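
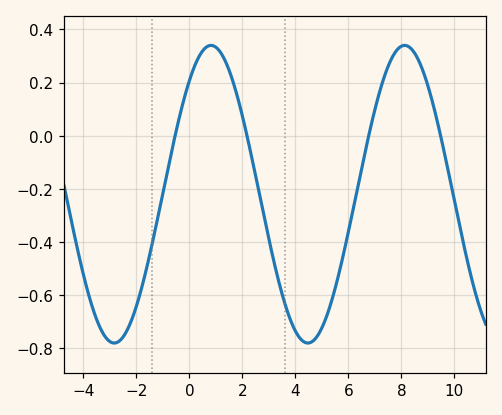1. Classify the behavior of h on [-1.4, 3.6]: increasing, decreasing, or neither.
neither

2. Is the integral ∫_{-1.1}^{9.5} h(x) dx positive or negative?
negative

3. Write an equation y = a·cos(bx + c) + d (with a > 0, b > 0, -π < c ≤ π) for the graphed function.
y = 0.56cos(0.86x - 0.702) - 0.22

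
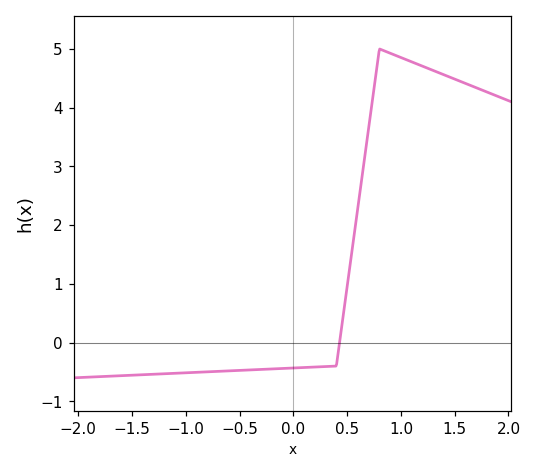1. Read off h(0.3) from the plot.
-0.4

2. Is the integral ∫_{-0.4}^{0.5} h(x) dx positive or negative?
negative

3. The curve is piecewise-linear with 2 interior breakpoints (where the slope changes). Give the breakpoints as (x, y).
(0.4, -0.4); (0.8, 5)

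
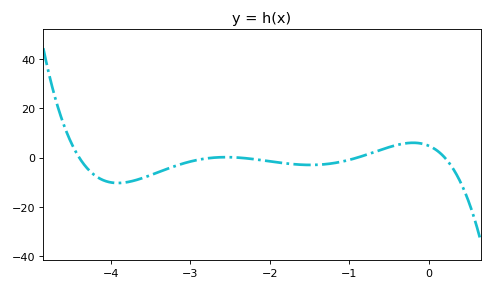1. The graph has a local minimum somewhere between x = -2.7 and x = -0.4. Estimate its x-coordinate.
-1.49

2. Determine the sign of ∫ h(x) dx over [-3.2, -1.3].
negative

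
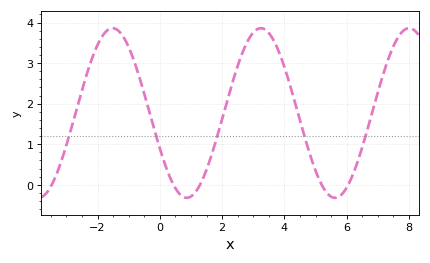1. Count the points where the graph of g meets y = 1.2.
5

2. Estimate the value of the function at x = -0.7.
2.76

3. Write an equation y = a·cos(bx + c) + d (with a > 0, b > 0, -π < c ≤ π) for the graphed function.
y = 2.09cos(1.32x + 2) + 1.77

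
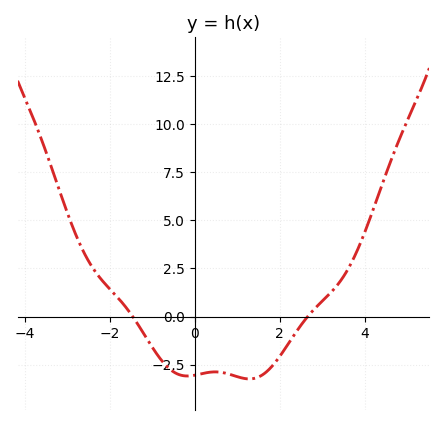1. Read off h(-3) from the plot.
5.35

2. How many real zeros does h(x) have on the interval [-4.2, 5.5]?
2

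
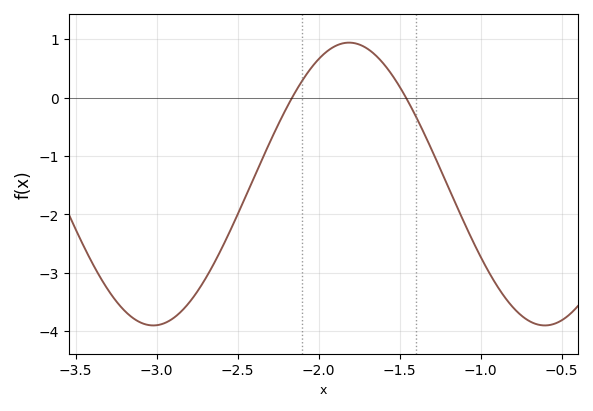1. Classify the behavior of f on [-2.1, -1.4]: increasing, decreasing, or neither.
neither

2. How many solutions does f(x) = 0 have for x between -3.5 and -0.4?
2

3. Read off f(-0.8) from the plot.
-3.6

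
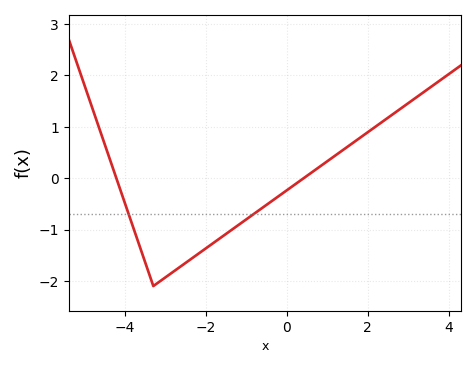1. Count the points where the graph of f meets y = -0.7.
2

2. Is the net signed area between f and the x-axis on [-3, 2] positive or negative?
negative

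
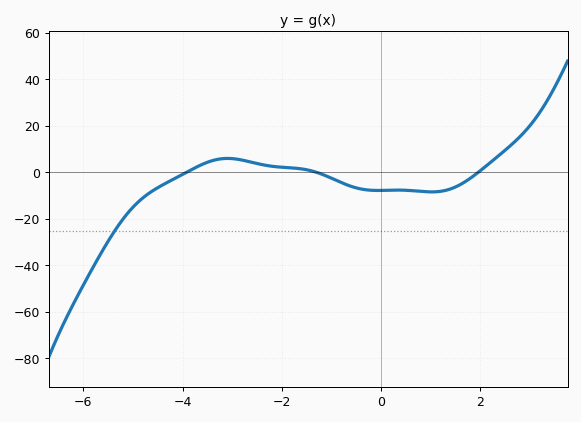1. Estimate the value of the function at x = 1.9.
-1.08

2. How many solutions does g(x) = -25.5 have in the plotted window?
1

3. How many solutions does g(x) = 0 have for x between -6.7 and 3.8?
3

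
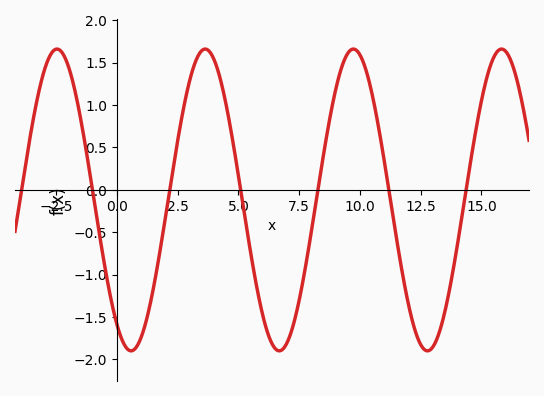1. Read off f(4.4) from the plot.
1.13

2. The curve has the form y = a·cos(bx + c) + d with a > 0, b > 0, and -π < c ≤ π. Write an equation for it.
y = 1.78cos(1.03x + 2.54) - 0.12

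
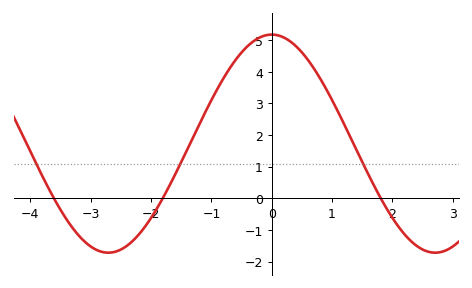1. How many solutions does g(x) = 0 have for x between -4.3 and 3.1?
3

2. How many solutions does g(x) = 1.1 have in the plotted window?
3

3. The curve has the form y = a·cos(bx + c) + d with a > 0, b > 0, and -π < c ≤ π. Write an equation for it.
y = 3.45cos(1.16x + 0) + 1.73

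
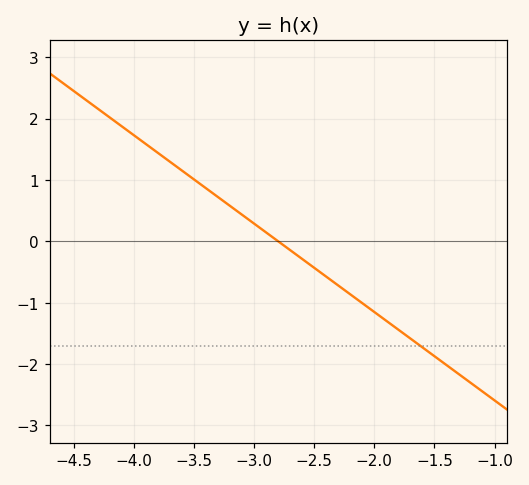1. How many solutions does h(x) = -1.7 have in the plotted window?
1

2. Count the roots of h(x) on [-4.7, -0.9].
1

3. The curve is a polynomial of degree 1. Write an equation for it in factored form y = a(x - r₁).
y = -1.44(x + 2.8)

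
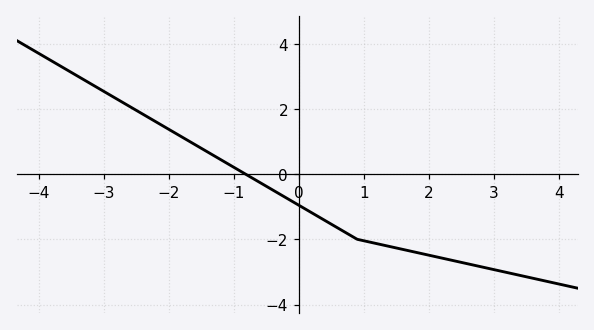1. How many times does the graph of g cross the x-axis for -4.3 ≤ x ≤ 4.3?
1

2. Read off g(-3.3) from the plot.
2.89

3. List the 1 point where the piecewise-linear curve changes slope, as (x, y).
(0.9, -2)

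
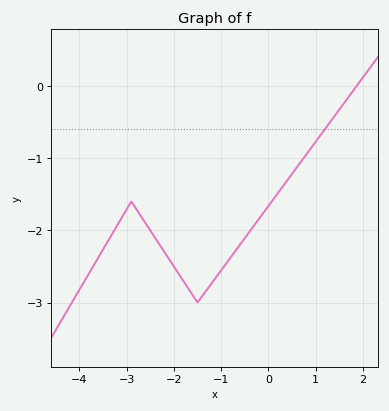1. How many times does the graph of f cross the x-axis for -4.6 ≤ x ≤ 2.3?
1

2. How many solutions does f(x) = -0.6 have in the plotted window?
1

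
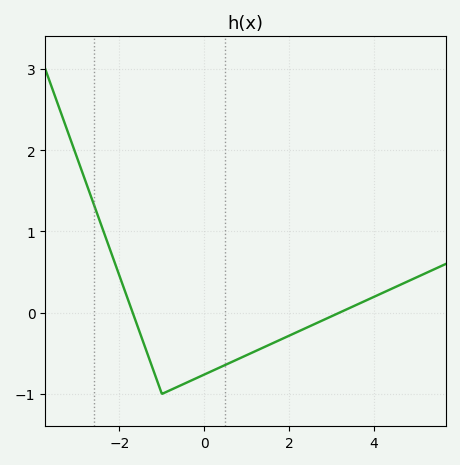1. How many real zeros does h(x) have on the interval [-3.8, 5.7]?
2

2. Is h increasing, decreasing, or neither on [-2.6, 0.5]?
neither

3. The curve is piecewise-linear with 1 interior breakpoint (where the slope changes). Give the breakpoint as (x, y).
(-1, -1)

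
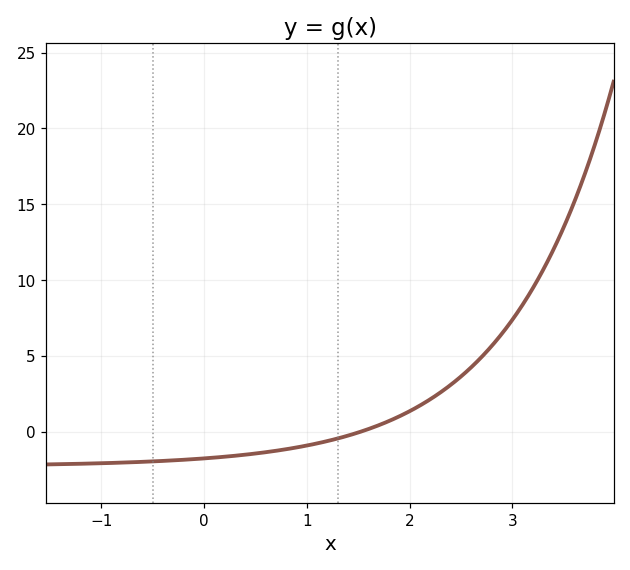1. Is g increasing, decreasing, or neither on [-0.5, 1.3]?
increasing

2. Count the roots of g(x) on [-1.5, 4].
1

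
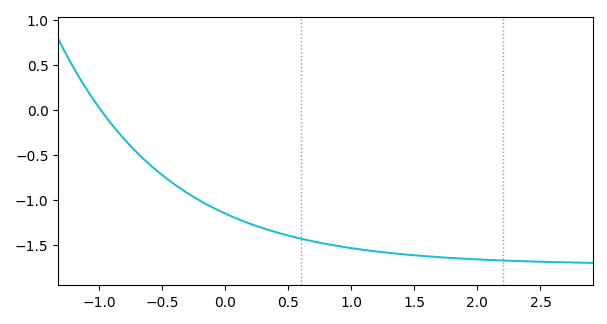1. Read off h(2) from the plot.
-1.65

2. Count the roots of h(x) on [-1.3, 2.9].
1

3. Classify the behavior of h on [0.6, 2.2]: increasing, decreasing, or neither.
decreasing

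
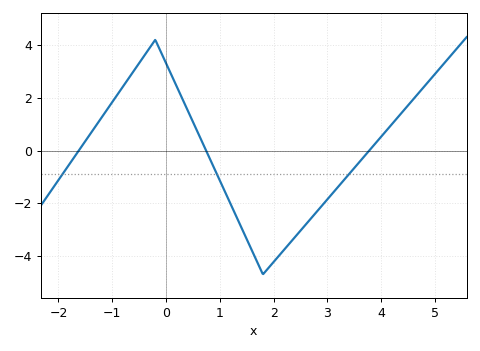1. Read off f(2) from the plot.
-4.2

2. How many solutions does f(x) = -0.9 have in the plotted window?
3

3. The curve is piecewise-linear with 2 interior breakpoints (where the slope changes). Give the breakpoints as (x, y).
(-0.2, 4.2); (1.8, -4.7)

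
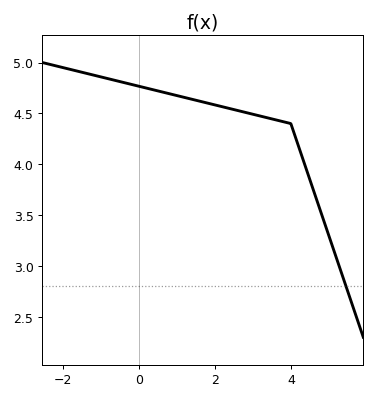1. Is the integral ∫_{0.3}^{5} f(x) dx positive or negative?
positive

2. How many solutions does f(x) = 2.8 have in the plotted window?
1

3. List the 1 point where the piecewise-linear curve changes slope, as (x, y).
(4, 4.4)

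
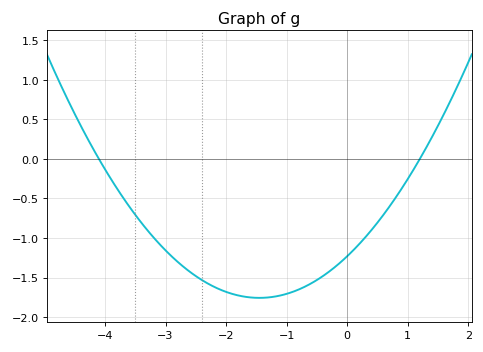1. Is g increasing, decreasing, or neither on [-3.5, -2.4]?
decreasing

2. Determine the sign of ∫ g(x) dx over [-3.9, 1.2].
negative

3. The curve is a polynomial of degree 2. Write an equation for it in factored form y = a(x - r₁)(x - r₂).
y = 0.25(x + 4.1)(x - 1.2)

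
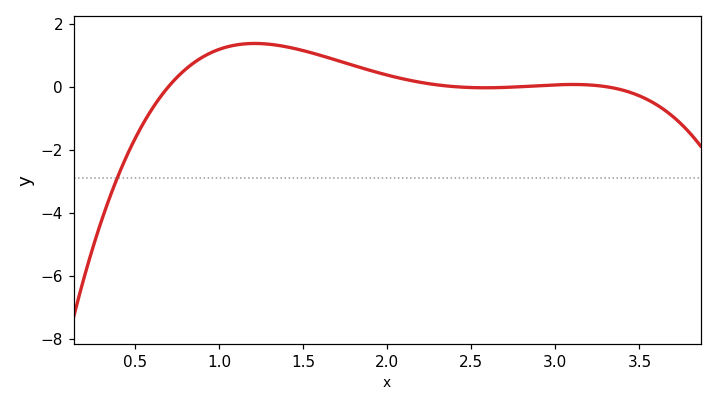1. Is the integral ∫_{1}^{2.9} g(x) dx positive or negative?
positive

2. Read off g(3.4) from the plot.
-0.2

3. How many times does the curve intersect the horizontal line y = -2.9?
1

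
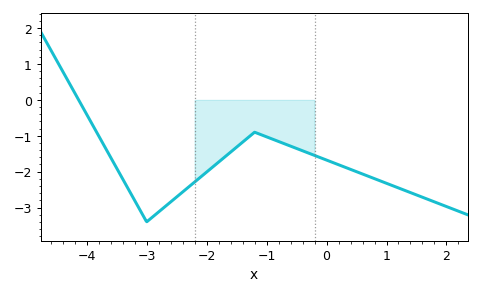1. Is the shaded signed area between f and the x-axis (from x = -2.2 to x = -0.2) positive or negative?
negative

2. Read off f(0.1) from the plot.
-1.7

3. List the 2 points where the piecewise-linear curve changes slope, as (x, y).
(-3, -3.4); (-1.2, -0.9)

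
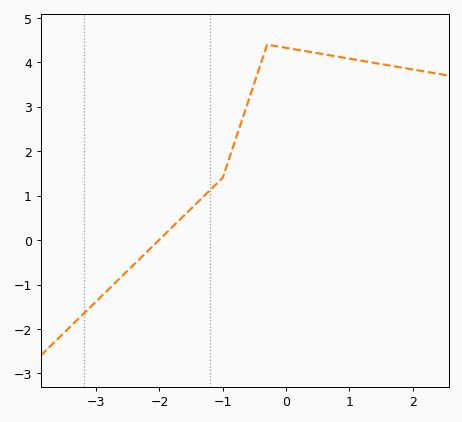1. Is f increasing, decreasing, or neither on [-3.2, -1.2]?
increasing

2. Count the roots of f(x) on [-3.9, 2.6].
1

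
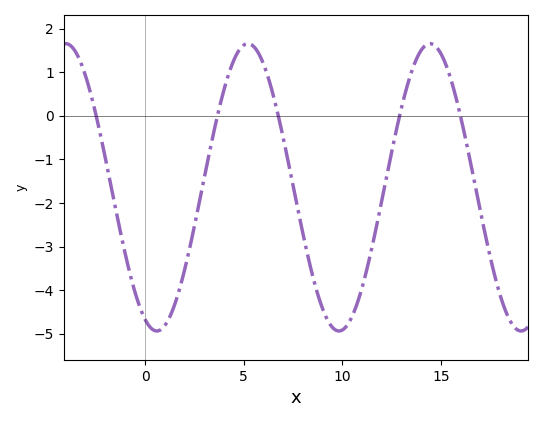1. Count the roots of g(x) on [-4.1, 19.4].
5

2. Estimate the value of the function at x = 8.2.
-3.1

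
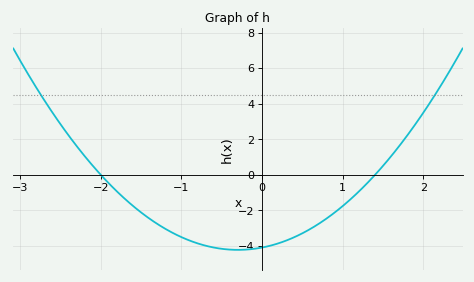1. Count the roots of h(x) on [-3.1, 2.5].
2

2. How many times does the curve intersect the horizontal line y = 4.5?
2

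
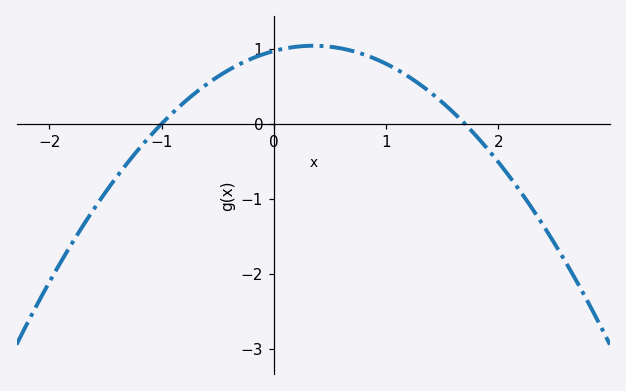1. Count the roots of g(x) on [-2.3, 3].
2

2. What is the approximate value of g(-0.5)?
0.6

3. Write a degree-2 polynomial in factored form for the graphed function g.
y = -0.57(x + 1)(x - 1.7)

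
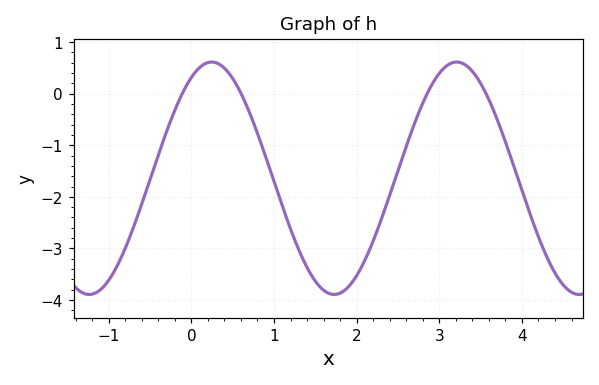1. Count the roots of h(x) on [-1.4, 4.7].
4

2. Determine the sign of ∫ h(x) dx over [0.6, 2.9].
negative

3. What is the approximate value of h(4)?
-1.87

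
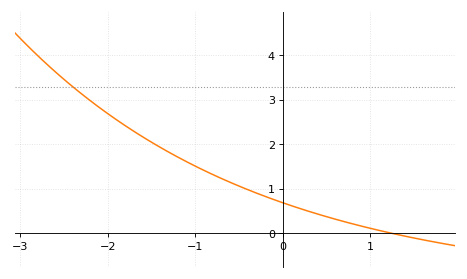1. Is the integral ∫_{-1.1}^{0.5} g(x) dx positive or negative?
positive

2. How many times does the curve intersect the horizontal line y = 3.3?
1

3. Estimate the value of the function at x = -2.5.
3.46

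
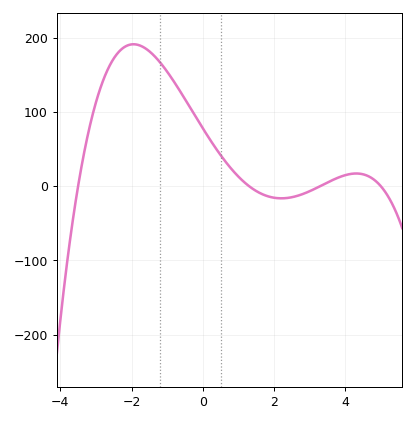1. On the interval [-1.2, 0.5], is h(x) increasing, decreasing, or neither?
decreasing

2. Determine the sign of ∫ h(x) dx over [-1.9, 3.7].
positive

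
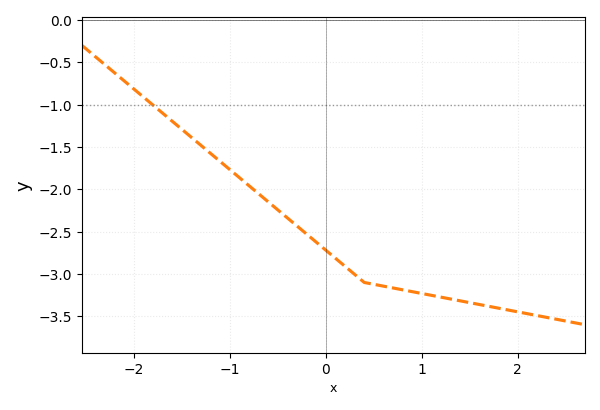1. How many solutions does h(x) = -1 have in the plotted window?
1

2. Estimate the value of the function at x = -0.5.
-2.24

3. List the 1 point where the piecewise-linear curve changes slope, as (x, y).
(0.4, -3.1)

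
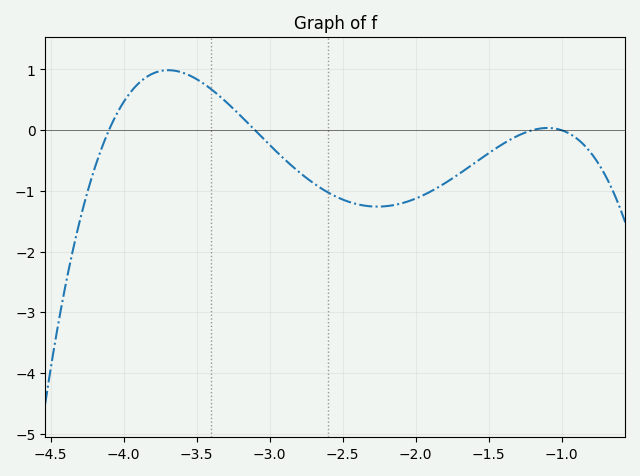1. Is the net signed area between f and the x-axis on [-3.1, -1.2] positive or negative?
negative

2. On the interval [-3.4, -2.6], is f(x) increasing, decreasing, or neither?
decreasing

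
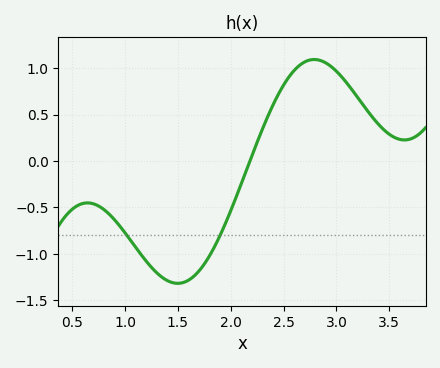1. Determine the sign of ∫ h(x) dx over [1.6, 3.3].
positive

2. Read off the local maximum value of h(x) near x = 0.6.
-0.451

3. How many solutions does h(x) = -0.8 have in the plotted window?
2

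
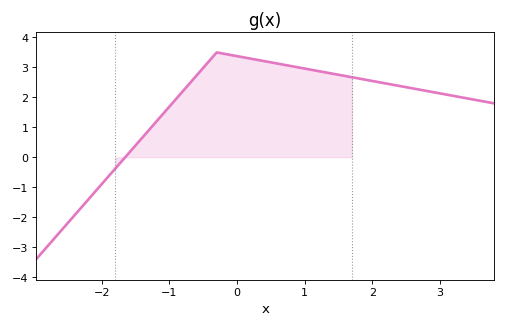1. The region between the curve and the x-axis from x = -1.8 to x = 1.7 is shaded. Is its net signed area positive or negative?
positive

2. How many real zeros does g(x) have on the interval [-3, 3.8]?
1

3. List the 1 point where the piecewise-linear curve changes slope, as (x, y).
(-0.3, 3.5)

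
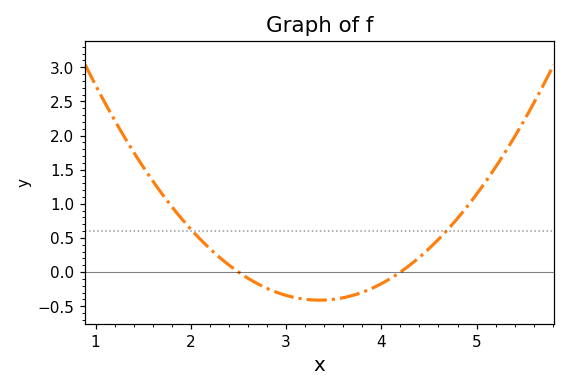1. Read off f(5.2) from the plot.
1.55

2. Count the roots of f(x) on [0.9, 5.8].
2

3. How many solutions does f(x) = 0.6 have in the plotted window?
2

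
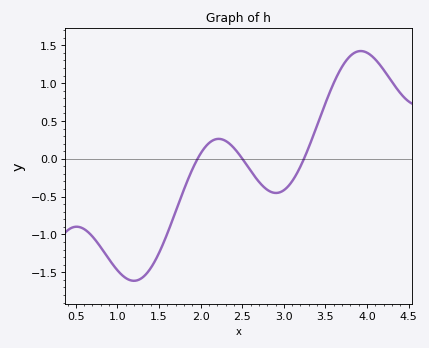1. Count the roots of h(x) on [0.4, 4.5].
3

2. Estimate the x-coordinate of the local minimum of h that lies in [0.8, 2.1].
1.2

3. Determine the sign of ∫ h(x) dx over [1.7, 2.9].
negative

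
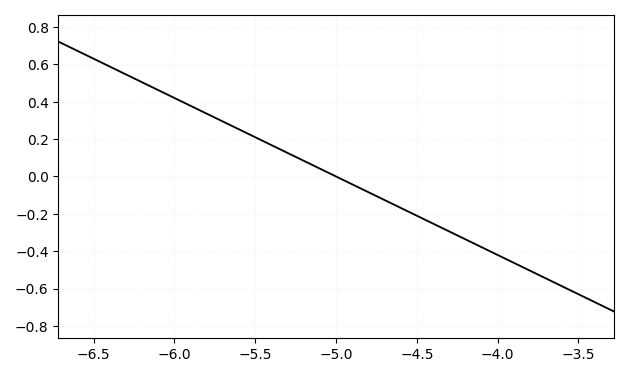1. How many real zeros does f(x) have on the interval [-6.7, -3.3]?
1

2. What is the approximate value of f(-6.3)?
0.546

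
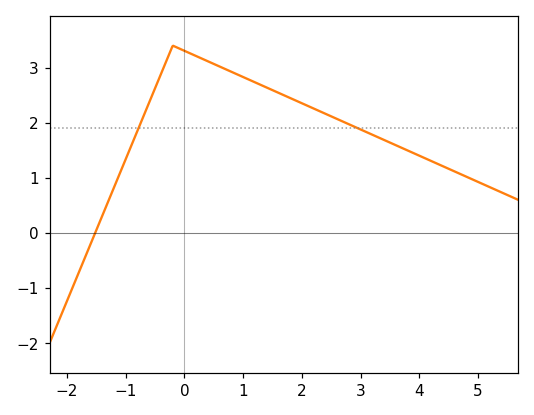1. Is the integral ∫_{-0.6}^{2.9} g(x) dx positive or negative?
positive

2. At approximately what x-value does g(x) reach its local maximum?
-0.198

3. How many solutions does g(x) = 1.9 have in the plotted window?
2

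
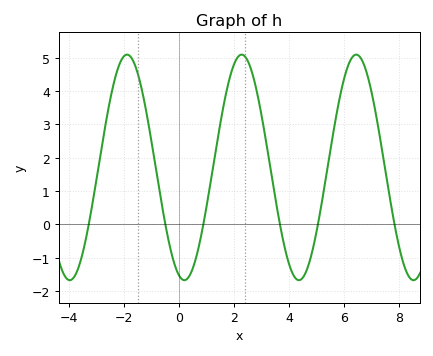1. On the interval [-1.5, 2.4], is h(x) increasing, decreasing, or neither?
neither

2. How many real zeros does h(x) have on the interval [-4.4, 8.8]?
6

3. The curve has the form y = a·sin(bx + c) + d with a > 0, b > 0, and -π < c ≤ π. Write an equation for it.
y = 3.39sin(1.5x - 1.9) + 1.71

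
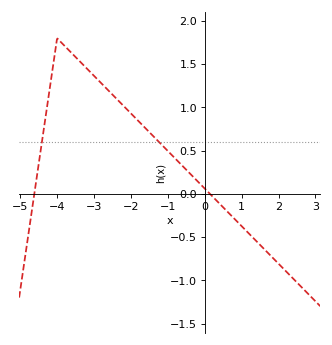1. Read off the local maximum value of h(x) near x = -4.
1.8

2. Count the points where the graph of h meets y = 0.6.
2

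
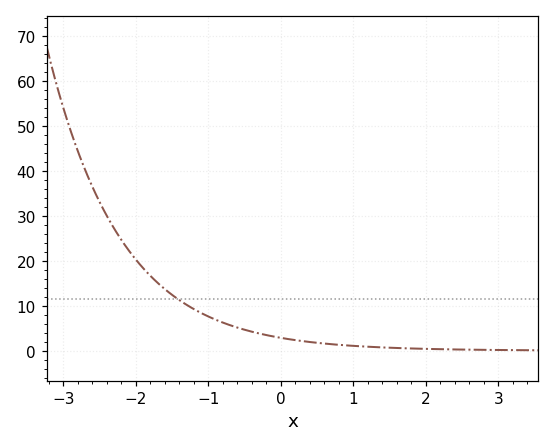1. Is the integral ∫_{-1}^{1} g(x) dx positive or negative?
positive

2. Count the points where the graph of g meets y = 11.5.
1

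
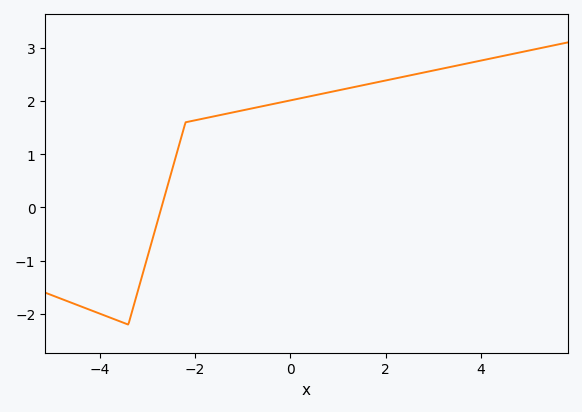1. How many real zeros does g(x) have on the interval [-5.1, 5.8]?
1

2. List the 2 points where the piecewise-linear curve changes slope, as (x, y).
(-3.4, -2.2); (-2.2, 1.6)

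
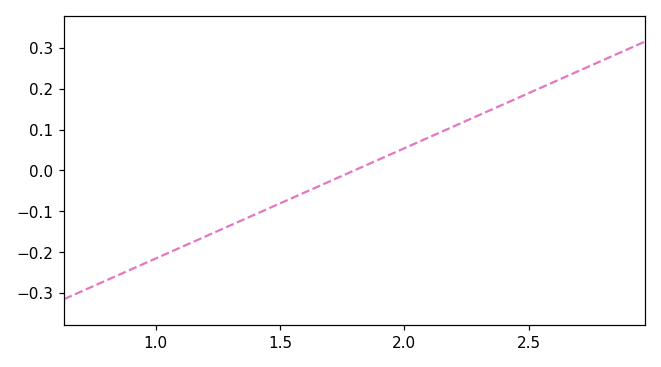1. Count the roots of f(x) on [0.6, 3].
1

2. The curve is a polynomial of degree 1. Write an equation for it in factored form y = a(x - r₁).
y = 0.27(x - 1.8)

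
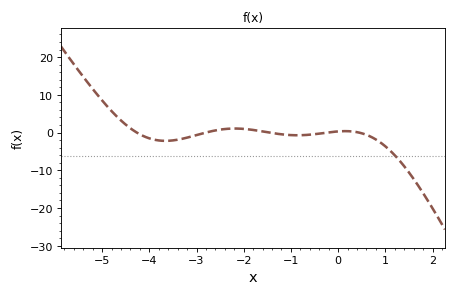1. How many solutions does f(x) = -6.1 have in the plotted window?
1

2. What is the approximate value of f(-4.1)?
-1.06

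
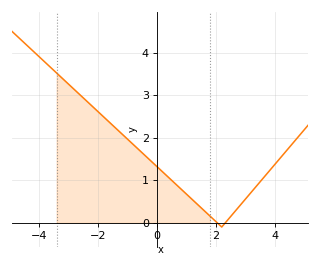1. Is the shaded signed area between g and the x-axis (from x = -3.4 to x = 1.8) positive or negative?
positive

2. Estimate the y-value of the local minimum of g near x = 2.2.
-0.099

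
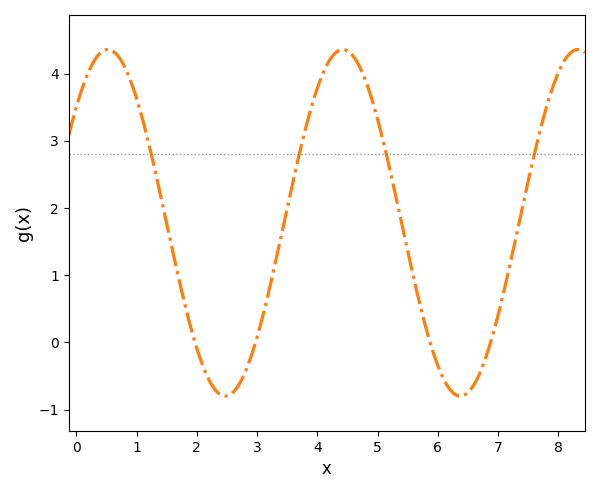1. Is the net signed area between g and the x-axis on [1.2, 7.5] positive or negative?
positive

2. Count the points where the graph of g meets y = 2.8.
4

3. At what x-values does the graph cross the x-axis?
2, 3, 5.8, 6.8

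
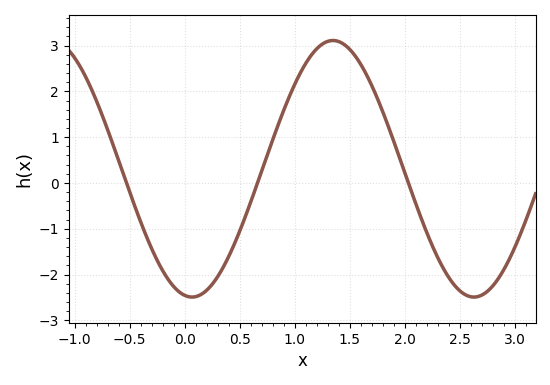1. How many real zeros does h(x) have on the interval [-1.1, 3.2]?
3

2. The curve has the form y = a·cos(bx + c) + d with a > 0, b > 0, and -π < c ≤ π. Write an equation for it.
y = 2.8cos(2.5x + 3) + 0.31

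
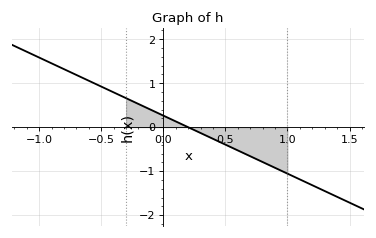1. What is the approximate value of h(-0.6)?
1.05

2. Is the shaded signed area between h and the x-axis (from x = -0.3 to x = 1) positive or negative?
negative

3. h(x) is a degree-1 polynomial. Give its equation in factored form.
y = -1.32(x - 0.2)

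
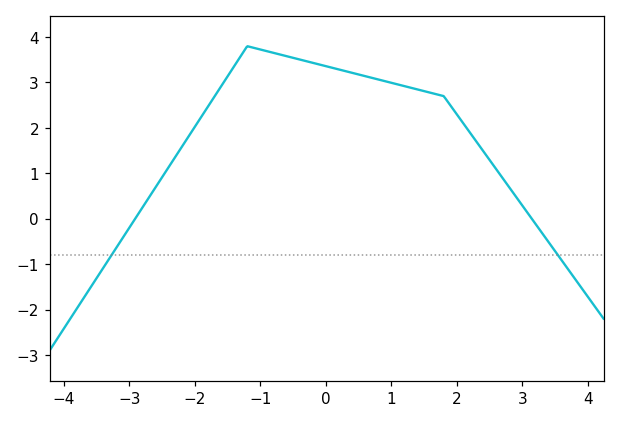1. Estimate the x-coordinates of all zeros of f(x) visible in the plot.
-2.91, 3.14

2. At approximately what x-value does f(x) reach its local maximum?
-1.2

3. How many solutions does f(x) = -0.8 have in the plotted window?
2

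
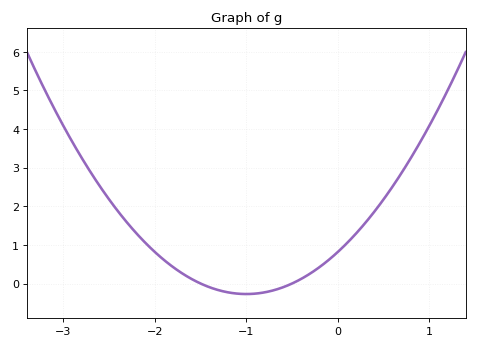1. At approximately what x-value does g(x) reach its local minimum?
-1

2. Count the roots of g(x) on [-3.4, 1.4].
2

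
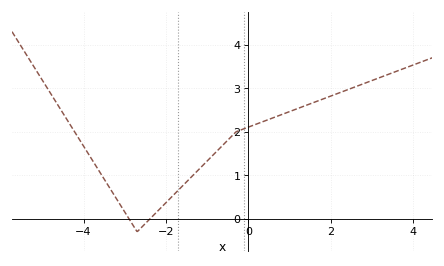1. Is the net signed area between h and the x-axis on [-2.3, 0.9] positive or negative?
positive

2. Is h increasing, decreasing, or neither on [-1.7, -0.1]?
increasing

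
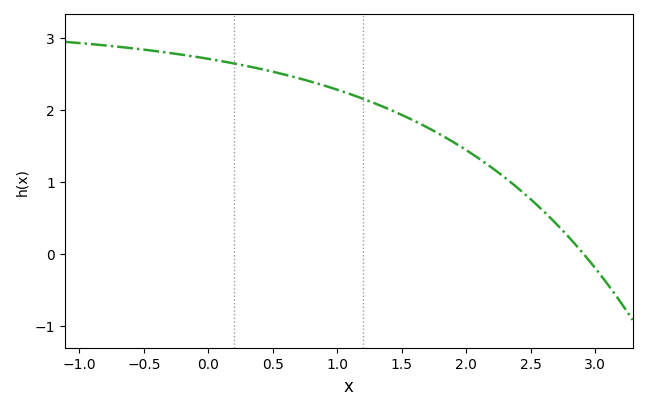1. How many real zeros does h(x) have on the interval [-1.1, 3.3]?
1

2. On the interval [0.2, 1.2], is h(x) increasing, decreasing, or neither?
decreasing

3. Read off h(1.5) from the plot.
1.93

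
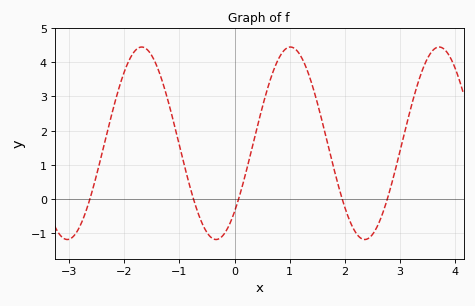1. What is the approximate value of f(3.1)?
2.05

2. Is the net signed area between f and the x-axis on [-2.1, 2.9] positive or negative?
positive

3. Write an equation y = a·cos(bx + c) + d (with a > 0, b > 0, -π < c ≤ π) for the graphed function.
y = 2.81cos(2.33x - 2.36) + 1.63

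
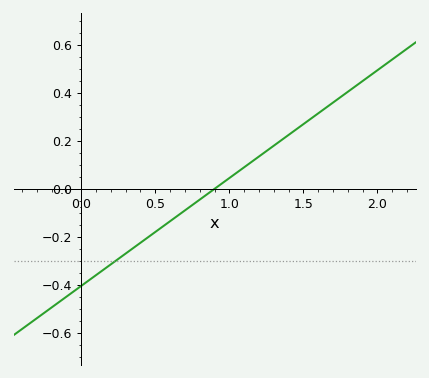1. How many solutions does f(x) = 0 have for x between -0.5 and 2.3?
1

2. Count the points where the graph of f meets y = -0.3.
1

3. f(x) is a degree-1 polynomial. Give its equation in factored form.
y = 0.45(x - 0.9)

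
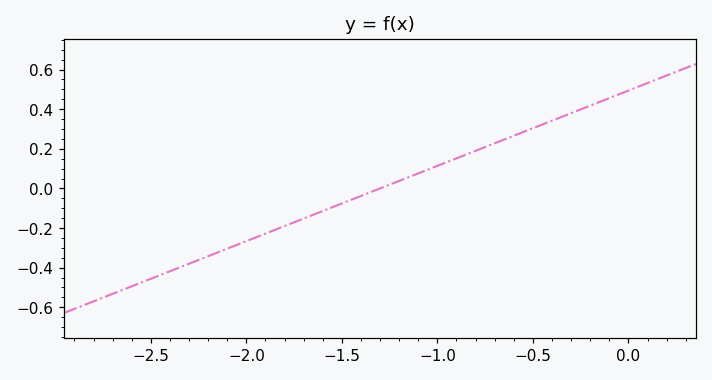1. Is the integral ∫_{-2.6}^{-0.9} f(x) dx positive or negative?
negative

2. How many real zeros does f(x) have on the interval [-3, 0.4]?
1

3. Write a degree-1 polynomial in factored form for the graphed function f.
y = 0.38(x + 1.3)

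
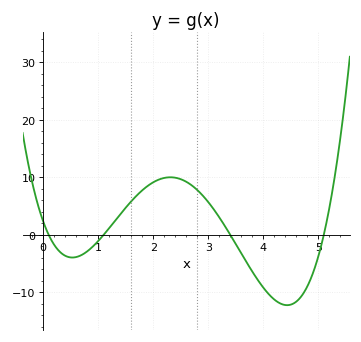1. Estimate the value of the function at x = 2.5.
9.67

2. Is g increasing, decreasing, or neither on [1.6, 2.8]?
neither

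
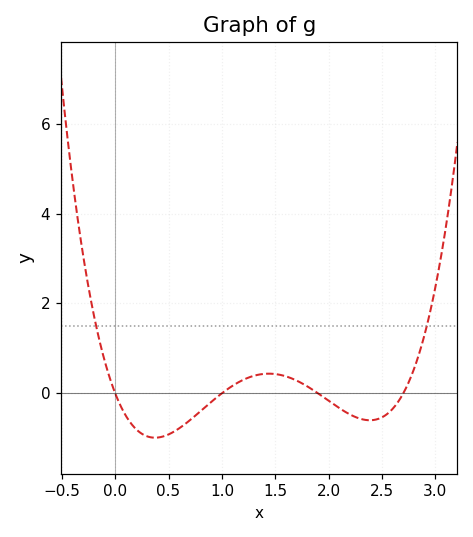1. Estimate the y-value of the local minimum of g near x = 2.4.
-0.6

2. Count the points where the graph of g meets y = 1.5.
2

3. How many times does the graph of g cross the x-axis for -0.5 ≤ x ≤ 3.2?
4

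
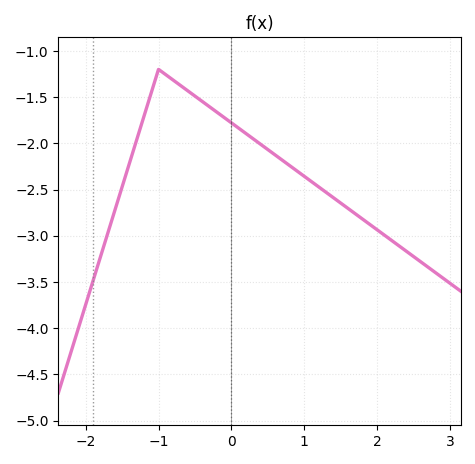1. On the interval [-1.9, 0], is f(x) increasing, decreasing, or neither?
neither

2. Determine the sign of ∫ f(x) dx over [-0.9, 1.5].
negative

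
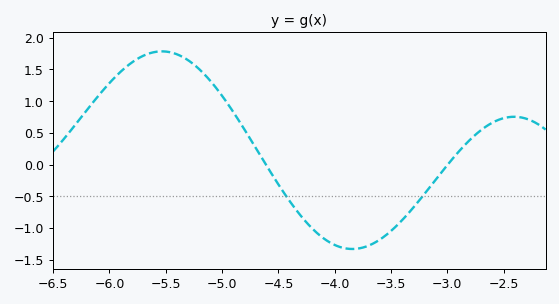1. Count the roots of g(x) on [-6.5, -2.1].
2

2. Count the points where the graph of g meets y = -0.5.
2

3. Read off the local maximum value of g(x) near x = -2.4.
0.75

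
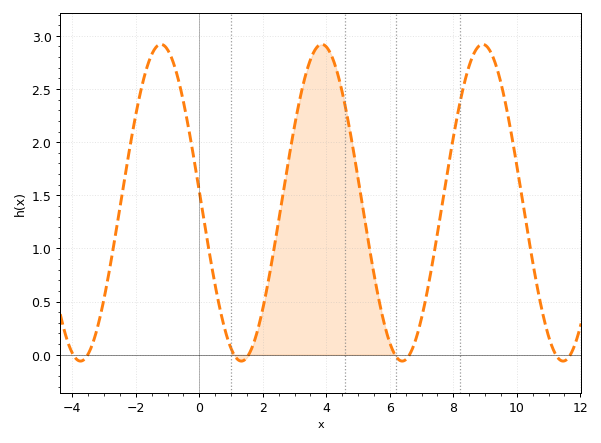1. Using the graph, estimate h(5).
1.65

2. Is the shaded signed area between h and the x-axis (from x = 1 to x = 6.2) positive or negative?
positive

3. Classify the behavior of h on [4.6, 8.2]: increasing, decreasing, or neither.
neither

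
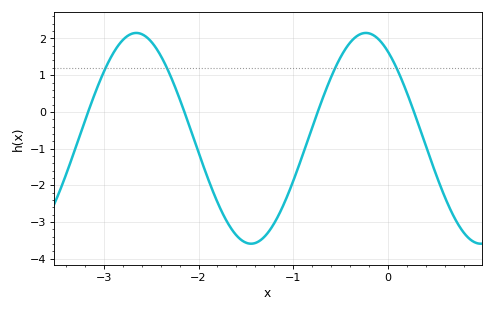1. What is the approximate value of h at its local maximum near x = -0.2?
2.1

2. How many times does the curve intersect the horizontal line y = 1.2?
4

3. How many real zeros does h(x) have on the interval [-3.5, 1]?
4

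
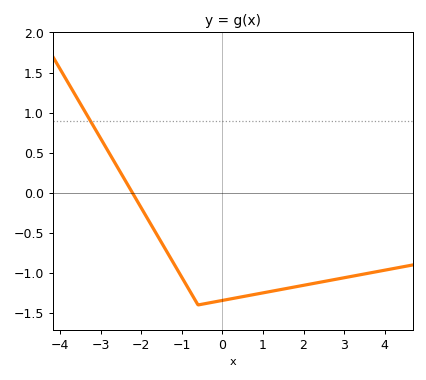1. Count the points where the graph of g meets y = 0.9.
1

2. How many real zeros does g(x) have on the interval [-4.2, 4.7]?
1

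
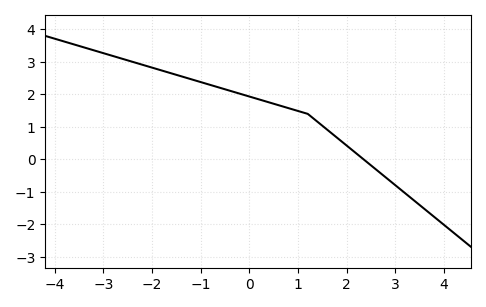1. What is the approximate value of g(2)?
0.424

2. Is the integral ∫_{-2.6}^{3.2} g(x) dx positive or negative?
positive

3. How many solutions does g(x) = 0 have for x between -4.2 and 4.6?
1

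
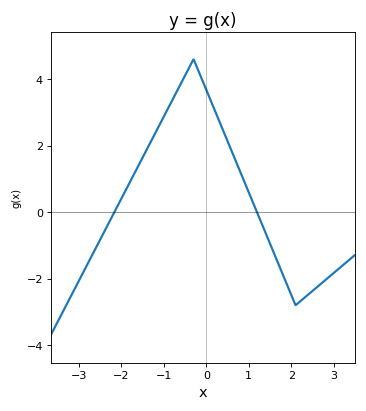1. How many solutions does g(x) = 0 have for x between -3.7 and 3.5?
2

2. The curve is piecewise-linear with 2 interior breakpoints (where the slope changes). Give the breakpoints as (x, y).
(-0.3, 4.6); (2.1, -2.8)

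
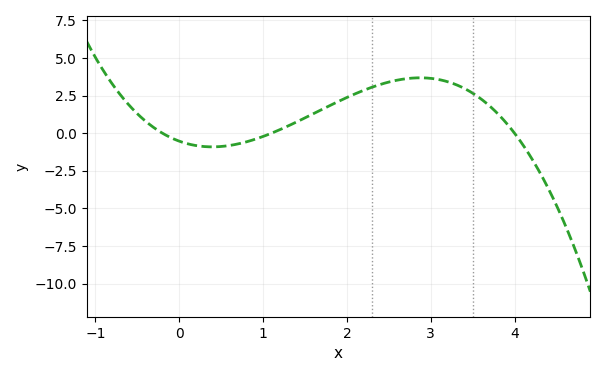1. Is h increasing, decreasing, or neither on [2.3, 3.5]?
neither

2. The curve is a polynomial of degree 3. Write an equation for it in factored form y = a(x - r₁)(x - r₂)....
y = -0.6(x + 0.2)(x - 1.1)(x - 4)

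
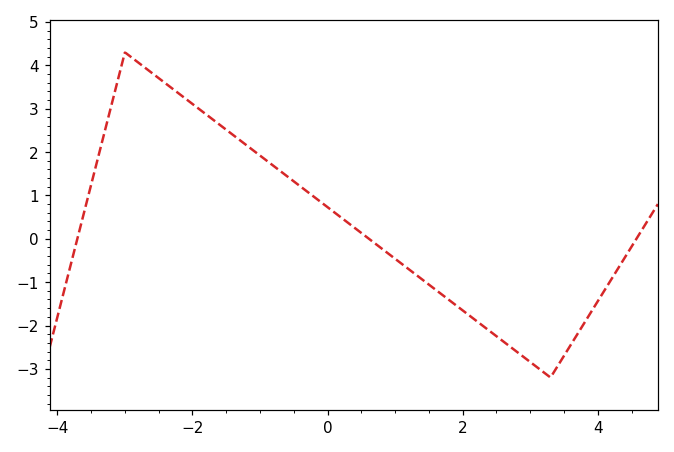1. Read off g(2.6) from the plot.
-2.4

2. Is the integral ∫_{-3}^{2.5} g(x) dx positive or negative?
positive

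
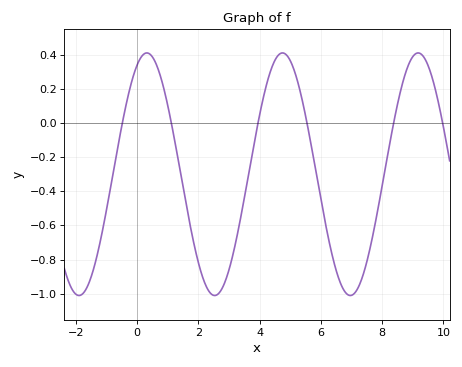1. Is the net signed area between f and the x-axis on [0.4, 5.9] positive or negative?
negative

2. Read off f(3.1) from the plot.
-0.8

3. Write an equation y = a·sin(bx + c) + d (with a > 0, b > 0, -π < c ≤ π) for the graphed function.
y = 0.71sin(1.4x + 1.1) - 0.3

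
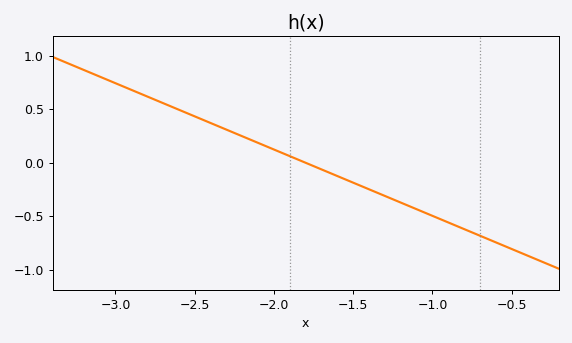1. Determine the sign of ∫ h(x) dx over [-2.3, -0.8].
negative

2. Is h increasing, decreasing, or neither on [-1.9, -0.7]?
decreasing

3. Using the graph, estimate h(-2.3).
0.31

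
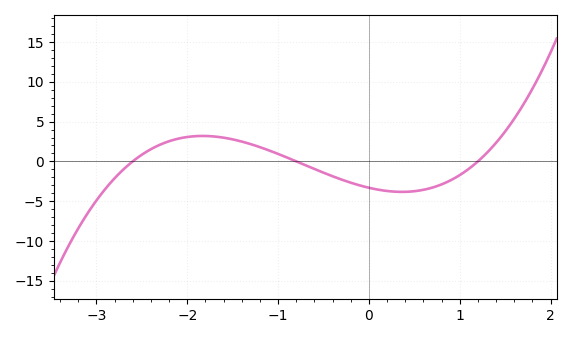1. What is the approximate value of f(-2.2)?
2.5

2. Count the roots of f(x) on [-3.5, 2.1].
3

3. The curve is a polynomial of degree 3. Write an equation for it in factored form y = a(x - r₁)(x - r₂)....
y = 1.33(x + 2.6)(x + 0.8)(x - 1.2)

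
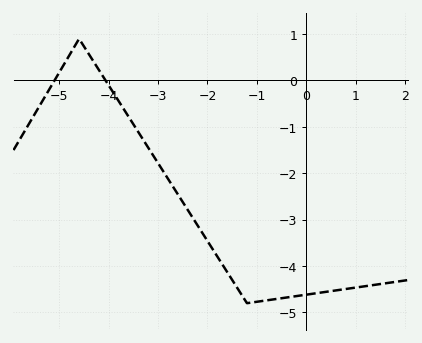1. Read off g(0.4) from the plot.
-4.6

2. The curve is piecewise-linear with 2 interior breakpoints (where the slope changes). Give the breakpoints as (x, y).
(-4.6, 0.9); (-1.2, -4.8)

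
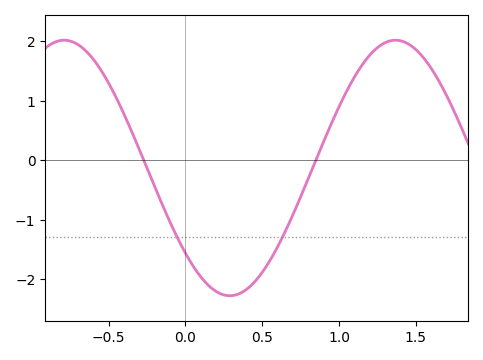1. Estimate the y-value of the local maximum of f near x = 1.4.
2.02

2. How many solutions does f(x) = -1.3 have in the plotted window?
2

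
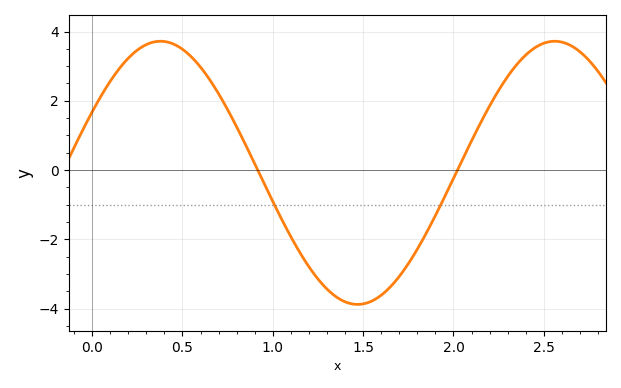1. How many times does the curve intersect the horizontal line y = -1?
2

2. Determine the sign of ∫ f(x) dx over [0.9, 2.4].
negative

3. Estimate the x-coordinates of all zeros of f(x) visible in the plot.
0.9, 2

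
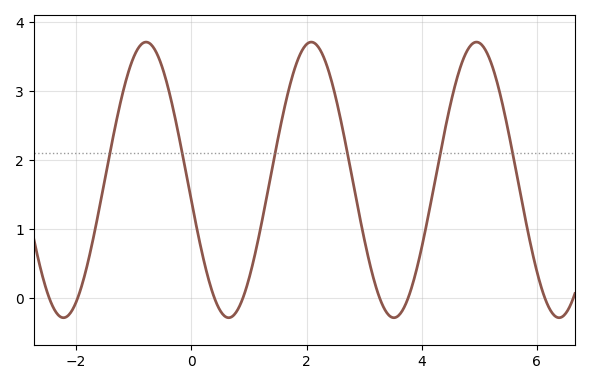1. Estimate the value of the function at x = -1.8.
0.5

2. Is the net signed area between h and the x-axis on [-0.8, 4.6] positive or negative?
positive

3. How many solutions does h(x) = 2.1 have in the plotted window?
6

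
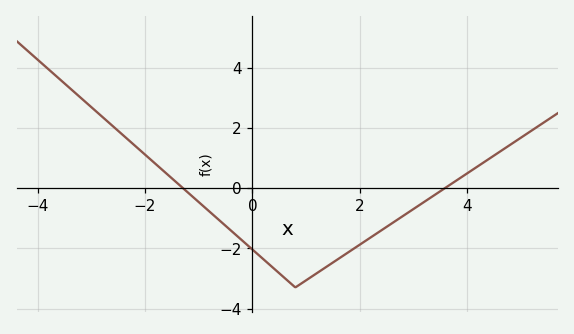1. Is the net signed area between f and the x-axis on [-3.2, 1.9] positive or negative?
negative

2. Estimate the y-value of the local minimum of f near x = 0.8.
-3.3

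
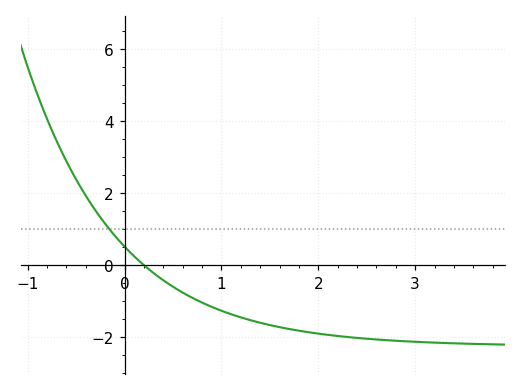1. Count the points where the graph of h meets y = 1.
1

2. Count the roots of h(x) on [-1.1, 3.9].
1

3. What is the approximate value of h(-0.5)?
2.4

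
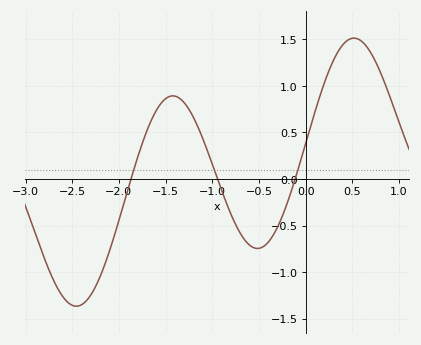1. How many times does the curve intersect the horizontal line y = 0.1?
3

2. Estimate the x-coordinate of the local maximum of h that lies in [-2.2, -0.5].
-1.4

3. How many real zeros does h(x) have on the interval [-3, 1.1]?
3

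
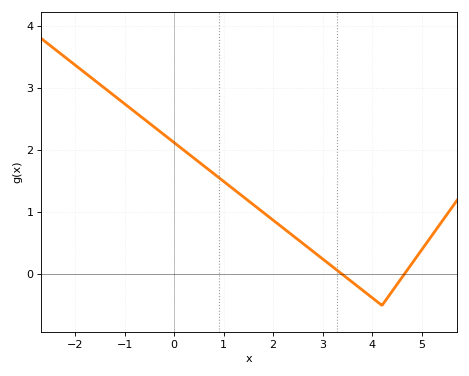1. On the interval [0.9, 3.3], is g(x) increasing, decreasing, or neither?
decreasing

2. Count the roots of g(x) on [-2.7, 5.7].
2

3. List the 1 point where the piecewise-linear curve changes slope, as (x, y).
(4.2, -0.5)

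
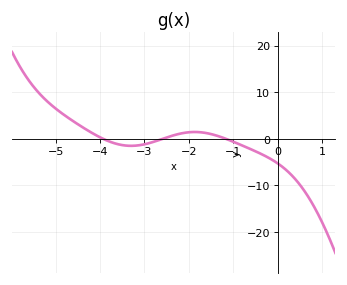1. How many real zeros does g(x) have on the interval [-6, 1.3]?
3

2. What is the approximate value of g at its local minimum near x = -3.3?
-1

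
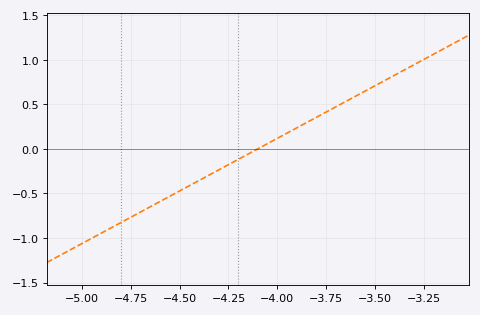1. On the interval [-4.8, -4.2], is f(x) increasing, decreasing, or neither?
increasing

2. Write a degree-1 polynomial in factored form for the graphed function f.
y = 1.18(x + 4.1)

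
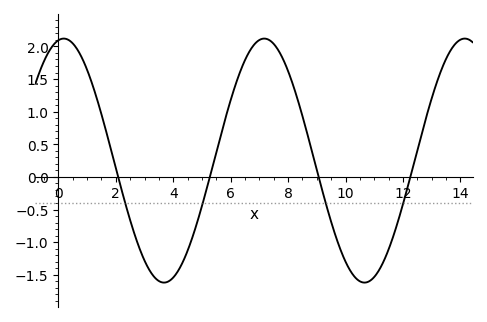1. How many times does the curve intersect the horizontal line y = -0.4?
4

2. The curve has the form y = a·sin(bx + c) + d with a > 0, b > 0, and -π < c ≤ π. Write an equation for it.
y = 1.87sin(0.9x + 1.4) + 0.25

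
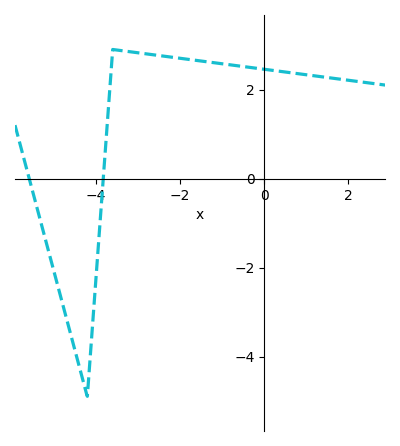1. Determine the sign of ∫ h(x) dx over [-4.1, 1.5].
positive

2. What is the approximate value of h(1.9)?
2.22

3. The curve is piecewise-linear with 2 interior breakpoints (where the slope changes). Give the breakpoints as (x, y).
(-4.2, -4.9); (-3.6, 2.9)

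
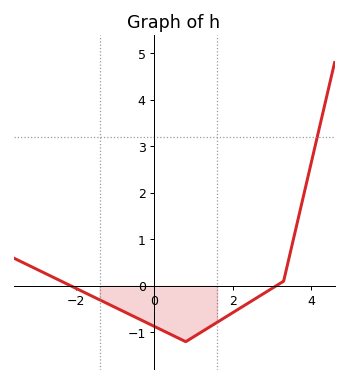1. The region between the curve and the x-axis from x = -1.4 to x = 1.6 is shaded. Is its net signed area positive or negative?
negative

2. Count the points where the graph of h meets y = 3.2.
1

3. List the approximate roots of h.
-2.13, 3.11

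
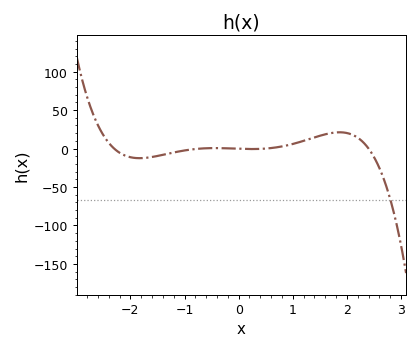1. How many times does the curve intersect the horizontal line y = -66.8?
1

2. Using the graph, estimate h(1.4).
15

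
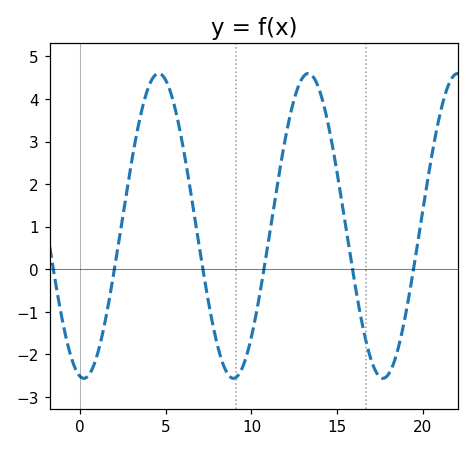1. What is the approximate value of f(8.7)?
-2.5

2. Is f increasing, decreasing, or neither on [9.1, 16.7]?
neither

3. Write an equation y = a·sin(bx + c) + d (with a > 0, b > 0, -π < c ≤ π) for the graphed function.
y = 3.58sin(0.72x - 1.73) + 1.02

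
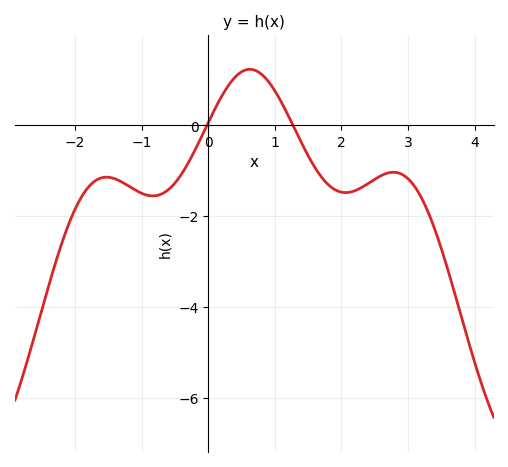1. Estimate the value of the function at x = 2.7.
-1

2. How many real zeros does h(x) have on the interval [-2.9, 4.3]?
2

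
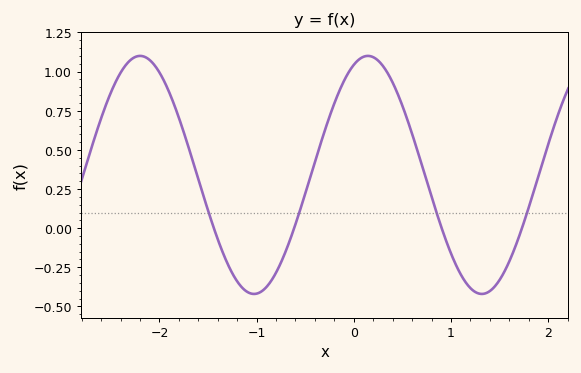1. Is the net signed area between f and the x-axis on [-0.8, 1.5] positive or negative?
positive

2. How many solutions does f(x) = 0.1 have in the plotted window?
4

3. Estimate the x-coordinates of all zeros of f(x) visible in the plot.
-1.4, -0.6, 0.9, 1.7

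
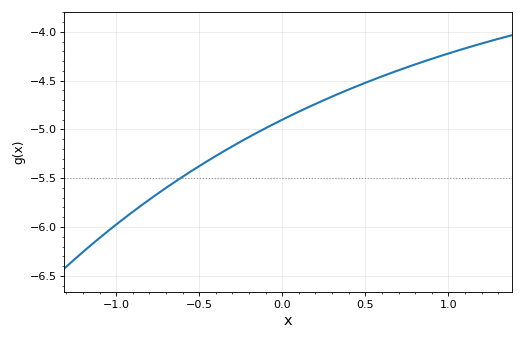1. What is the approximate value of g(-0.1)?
-5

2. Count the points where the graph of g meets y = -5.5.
1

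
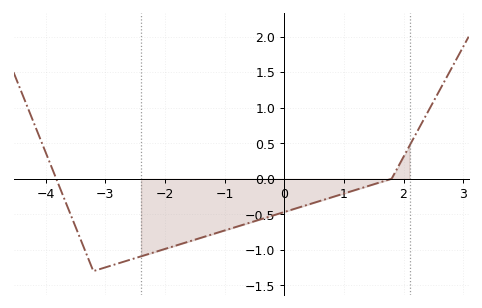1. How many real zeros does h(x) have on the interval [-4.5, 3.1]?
2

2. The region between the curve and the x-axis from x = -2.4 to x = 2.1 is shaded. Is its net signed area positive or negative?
negative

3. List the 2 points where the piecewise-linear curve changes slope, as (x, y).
(-3.2, -1.3); (1.8, 0)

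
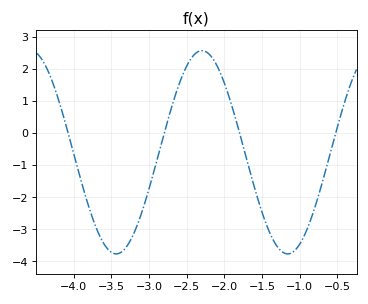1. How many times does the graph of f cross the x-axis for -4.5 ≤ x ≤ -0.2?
4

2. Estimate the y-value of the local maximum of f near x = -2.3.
2.57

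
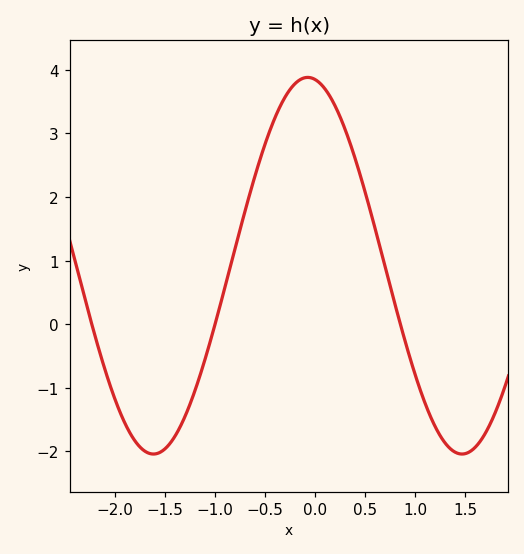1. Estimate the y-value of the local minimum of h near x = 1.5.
-2.04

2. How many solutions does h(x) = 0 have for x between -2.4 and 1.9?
3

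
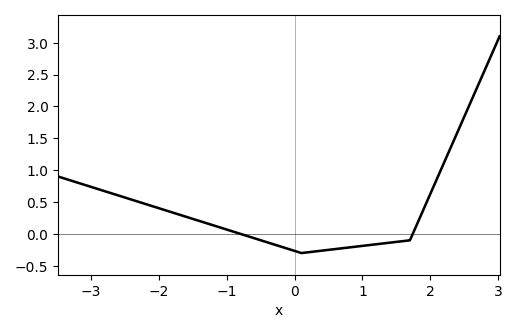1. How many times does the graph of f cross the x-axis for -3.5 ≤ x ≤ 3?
2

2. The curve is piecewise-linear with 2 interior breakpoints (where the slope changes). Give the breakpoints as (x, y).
(0.1, -0.3); (1.7, -0.1)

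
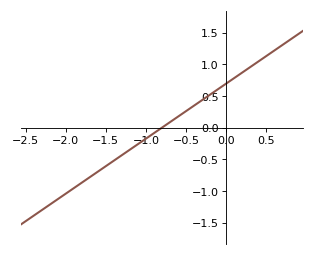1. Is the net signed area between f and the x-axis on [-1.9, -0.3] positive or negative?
negative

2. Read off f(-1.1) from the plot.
-0.261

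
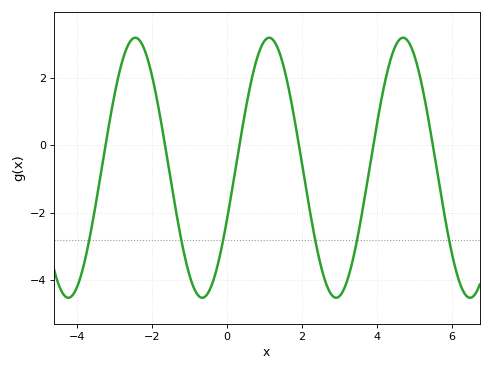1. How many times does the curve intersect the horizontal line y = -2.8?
6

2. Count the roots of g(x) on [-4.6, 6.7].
6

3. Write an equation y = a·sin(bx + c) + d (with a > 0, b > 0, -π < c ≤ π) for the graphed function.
y = 3.85sin(1.76x - 0.41) - 0.67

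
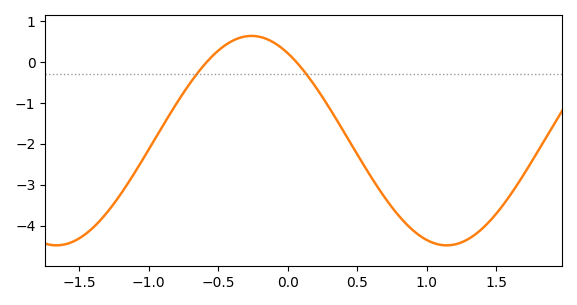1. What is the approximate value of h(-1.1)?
-2.71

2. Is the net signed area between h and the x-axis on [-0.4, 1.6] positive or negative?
negative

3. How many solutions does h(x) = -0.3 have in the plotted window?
2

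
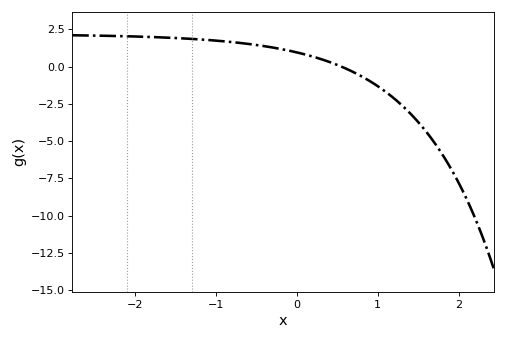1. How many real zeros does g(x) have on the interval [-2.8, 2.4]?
1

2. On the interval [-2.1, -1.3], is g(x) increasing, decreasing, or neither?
decreasing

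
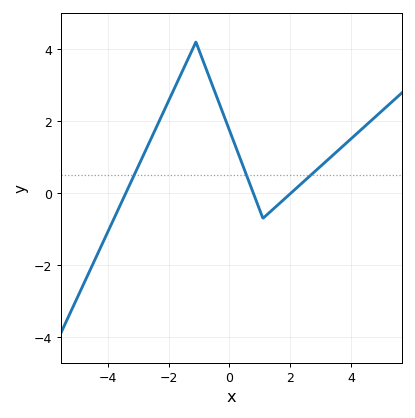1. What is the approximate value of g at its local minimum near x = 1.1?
-0.699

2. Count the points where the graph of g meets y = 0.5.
3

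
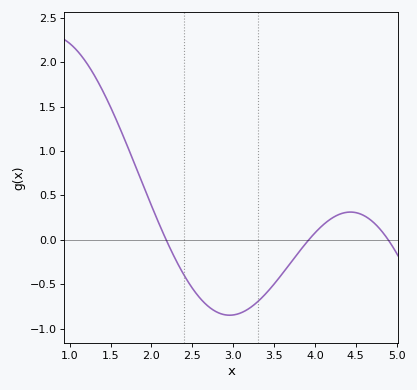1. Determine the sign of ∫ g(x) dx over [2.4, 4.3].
negative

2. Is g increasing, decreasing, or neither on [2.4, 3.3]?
neither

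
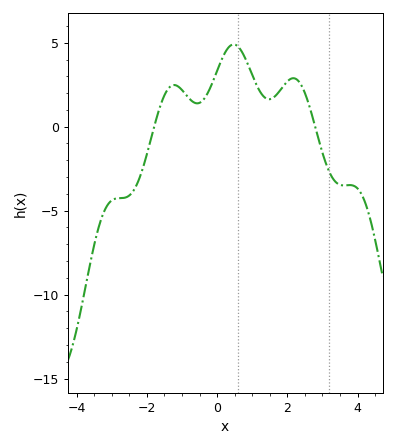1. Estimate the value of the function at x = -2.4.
-3.86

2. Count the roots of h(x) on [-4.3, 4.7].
2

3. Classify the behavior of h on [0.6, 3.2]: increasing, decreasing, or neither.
neither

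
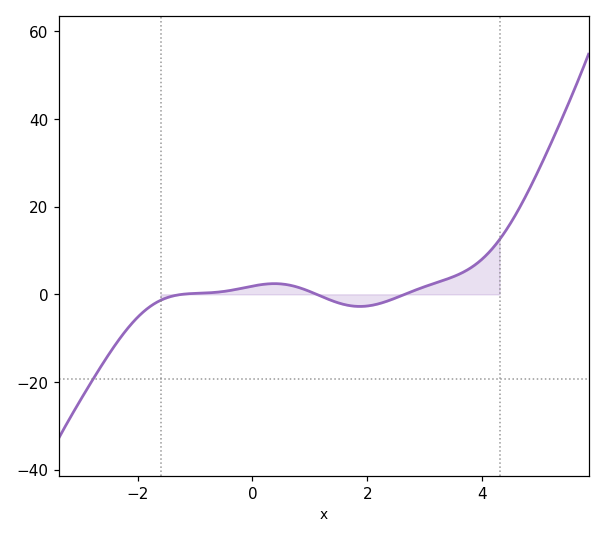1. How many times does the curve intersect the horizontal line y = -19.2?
1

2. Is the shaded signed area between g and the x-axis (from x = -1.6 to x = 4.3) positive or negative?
positive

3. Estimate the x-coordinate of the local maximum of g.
0.4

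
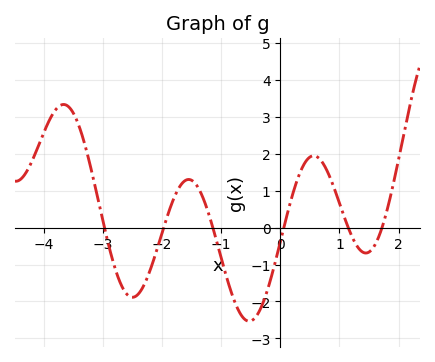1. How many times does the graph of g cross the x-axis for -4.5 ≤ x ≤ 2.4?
6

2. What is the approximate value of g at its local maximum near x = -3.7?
3.33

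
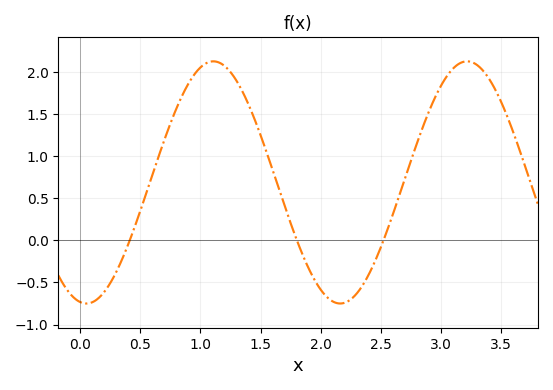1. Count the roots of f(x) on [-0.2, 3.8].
3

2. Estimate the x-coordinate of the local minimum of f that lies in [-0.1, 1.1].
0.053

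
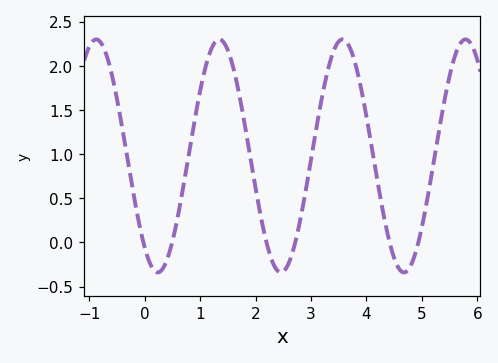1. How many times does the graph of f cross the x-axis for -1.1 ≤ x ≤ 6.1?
6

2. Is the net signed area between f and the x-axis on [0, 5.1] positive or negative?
positive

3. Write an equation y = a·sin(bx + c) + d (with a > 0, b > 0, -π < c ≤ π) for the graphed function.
y = 1.32sin(2.83x - 2.24) + 0.98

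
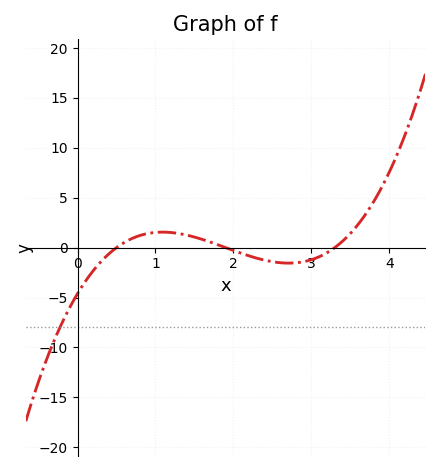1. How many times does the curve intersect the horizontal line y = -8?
1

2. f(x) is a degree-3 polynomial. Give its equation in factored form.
y = 1.47(x - 0.5)(x - 1.9)(x - 3.3)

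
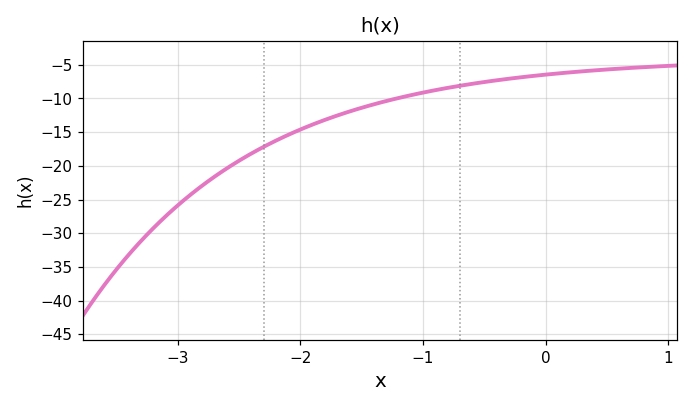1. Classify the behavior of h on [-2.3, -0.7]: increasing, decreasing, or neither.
increasing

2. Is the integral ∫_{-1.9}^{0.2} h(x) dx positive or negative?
negative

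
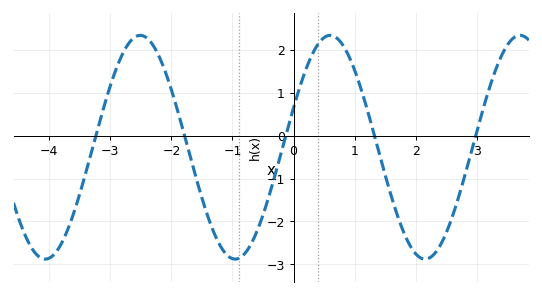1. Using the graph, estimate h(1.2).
0.645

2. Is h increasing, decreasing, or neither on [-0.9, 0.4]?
increasing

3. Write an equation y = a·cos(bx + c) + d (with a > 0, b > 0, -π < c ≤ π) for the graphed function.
y = 2.61cos(2.02x - 1.21) - 0.27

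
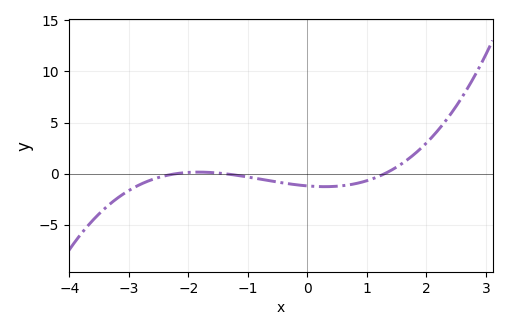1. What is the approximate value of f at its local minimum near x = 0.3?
-1.28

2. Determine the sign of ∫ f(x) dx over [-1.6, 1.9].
negative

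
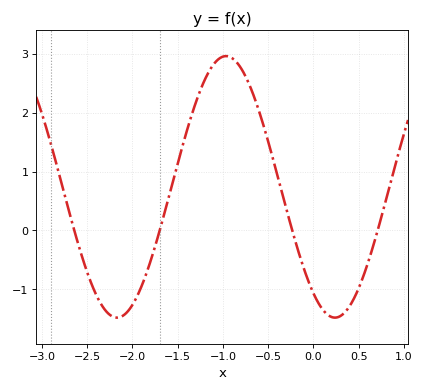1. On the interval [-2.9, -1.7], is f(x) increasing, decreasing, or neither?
neither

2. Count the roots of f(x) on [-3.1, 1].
4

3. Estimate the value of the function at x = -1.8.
-0.5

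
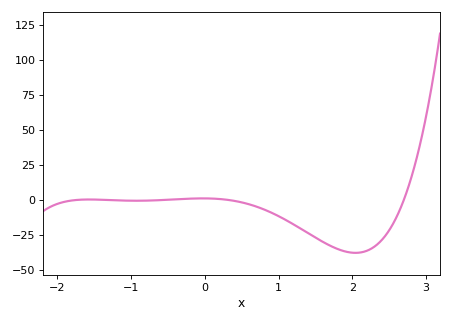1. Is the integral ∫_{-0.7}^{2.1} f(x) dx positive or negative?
negative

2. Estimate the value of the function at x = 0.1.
0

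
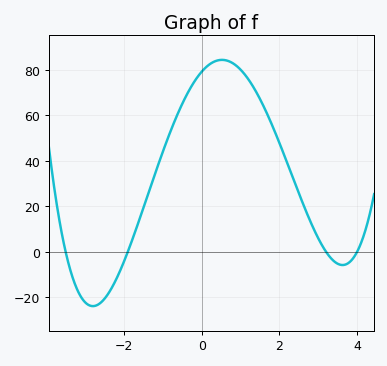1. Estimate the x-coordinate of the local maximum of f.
0.6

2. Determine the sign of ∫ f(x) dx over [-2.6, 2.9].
positive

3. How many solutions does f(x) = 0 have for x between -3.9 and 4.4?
4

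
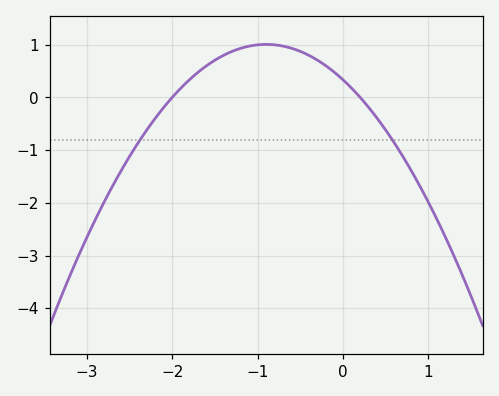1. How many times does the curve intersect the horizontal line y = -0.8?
2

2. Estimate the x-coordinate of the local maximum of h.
-0.9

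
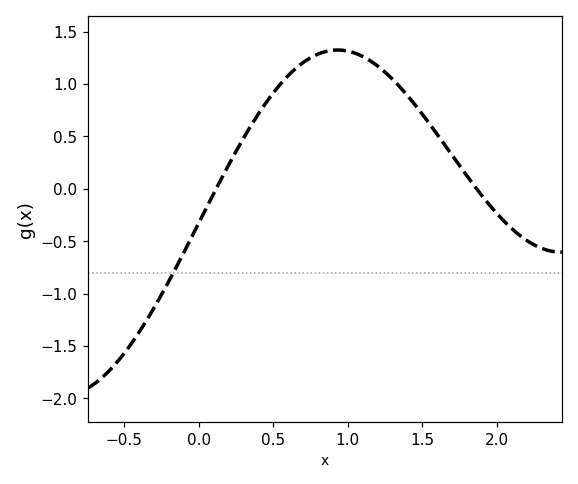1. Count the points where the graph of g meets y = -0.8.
1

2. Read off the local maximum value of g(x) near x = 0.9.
1.35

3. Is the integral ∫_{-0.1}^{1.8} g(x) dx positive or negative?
positive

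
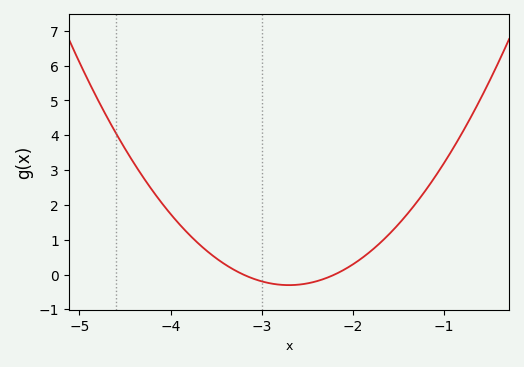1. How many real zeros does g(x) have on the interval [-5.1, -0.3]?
2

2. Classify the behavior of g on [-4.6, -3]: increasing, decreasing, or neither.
decreasing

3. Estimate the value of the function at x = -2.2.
0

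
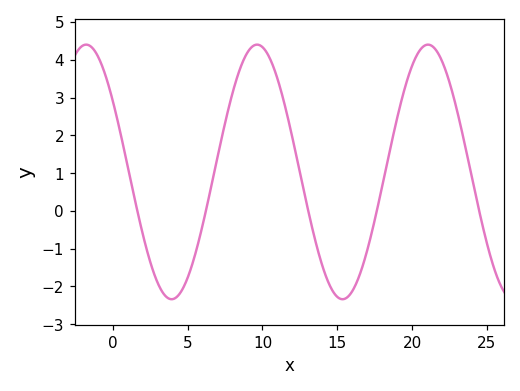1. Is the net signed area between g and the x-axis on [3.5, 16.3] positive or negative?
positive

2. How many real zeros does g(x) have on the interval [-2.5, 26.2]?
5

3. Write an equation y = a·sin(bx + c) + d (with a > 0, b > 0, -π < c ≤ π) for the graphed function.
y = 3.37sin(0.55x + 2.6) + 1.03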